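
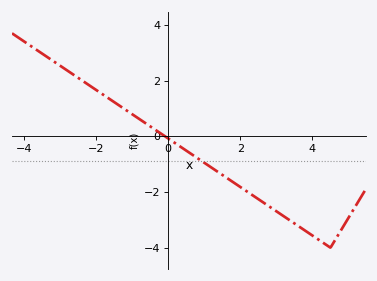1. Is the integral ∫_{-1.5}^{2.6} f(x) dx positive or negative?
negative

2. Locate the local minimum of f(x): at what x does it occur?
4.5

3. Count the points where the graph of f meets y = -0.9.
1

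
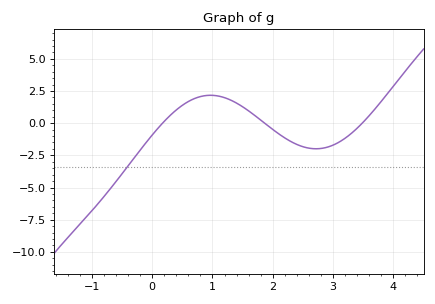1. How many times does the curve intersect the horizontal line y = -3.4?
1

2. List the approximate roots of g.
0.172, 1.87, 3.48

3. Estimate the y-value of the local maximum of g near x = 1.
2.17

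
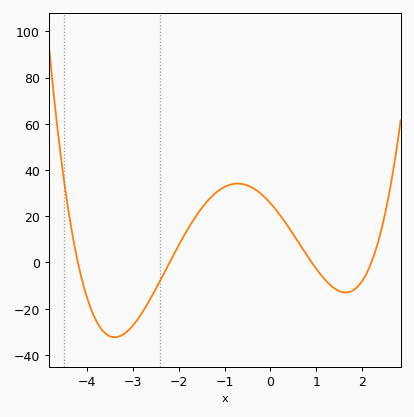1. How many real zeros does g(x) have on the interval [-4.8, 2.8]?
4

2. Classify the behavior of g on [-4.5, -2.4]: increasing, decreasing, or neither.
neither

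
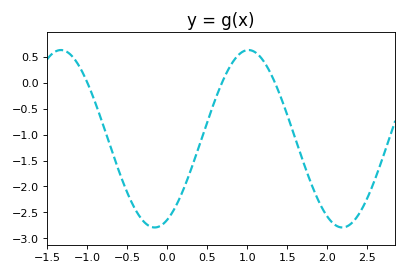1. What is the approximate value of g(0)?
-2.64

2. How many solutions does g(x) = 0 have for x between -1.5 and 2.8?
3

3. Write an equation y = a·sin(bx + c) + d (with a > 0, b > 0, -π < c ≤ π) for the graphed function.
y = 1.71sin(2.68x - 1.15) - 1.08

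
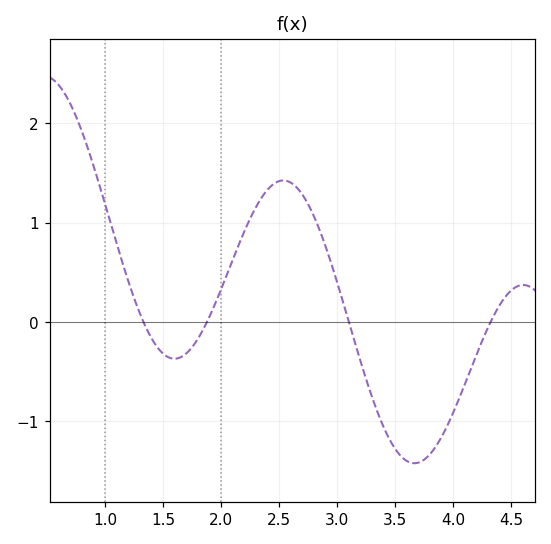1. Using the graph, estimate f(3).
0.396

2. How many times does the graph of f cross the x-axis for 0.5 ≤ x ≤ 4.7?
4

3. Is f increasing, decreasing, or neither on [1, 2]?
neither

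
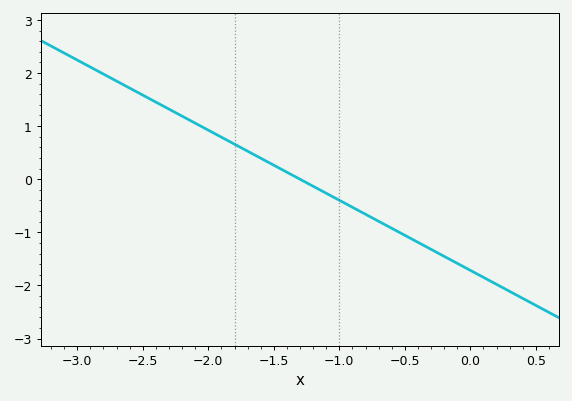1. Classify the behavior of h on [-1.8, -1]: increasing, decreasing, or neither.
decreasing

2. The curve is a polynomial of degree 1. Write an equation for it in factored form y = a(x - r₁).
y = -1.32(x + 1.3)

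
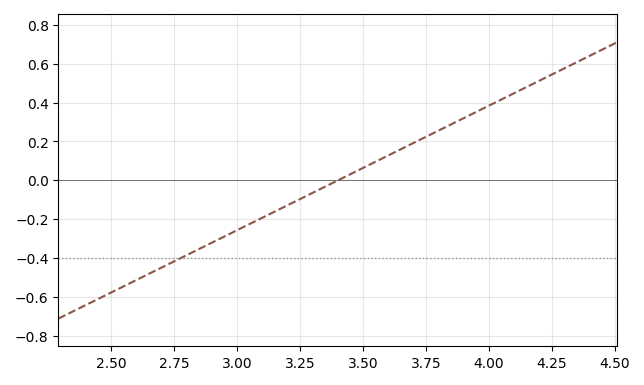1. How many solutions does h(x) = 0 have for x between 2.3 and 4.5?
1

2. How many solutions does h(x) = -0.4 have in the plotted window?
1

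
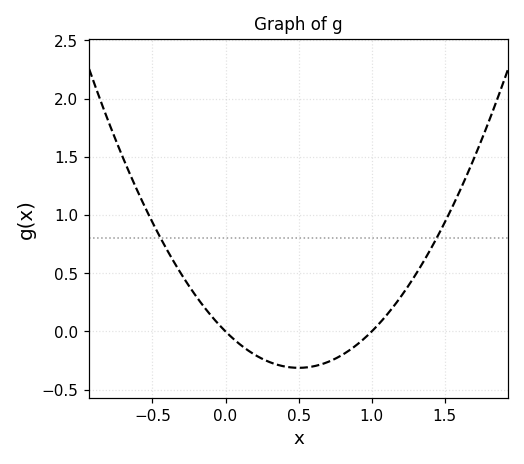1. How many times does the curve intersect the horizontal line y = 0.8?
2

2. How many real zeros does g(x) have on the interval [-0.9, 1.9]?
2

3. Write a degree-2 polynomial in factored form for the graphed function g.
y = 1.25(x - 0)(x - 1)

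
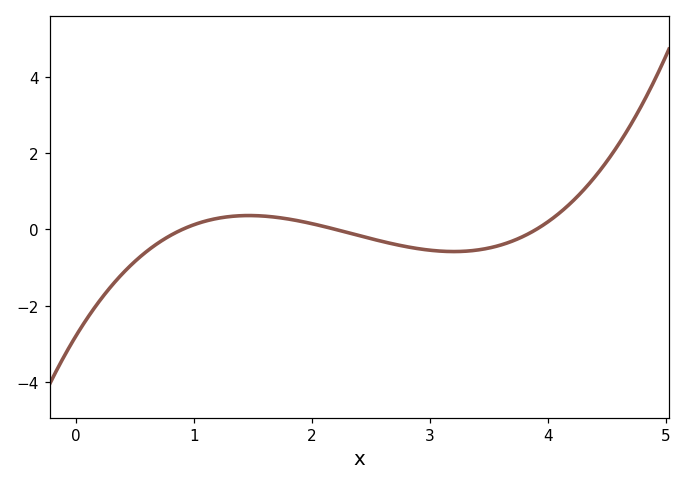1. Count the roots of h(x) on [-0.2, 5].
3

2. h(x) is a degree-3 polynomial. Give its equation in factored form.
y = 0.36(x - 0.9)(x - 2.2)(x - 3.9)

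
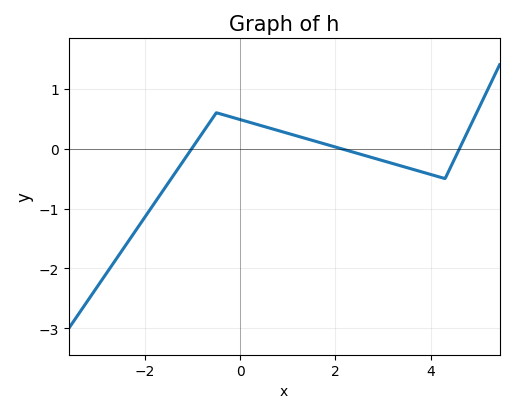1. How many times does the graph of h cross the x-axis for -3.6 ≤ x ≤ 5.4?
3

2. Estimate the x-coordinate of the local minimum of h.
4.2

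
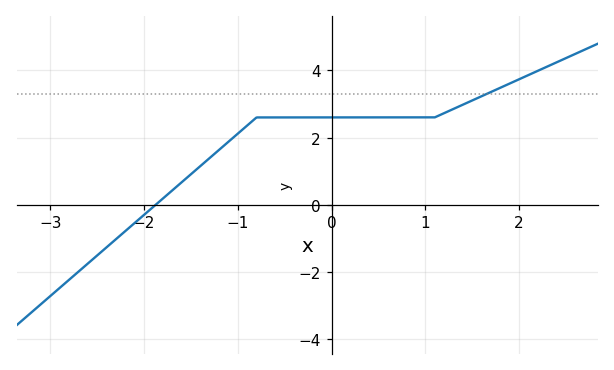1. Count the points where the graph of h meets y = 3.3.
1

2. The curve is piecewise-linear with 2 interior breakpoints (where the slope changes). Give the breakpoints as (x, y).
(-0.8, 2.6); (1.1, 2.6)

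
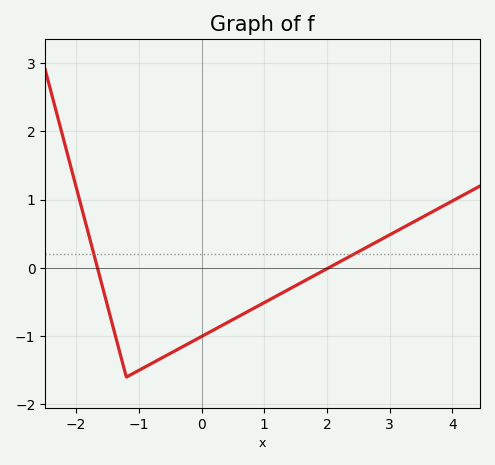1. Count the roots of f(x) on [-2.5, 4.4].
2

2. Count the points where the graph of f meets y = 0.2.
2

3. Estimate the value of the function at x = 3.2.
0.583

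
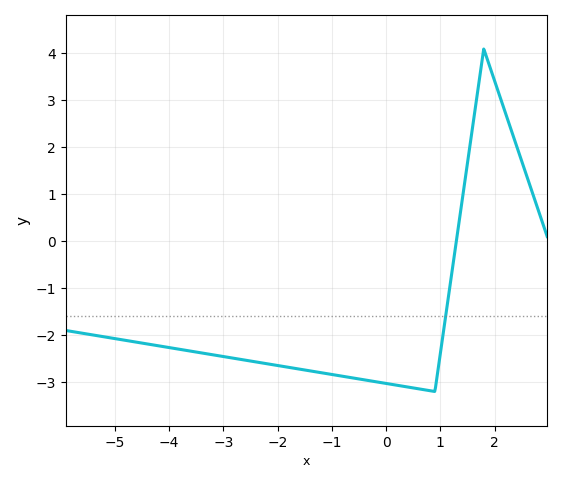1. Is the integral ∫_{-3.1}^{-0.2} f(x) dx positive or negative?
negative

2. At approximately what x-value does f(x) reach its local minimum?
0.8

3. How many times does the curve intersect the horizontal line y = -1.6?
1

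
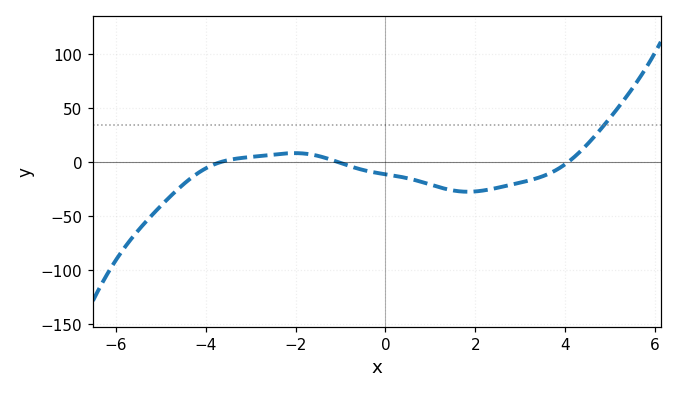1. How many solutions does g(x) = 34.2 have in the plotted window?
1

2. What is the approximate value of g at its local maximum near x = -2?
10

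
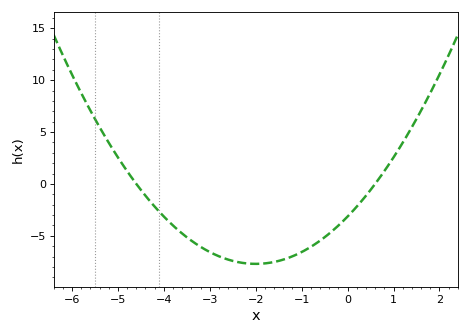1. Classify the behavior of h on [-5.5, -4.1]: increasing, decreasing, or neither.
decreasing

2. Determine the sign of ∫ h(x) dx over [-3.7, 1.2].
negative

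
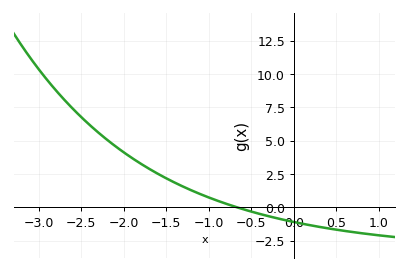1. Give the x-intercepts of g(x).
-0.662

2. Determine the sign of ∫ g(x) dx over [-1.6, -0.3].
positive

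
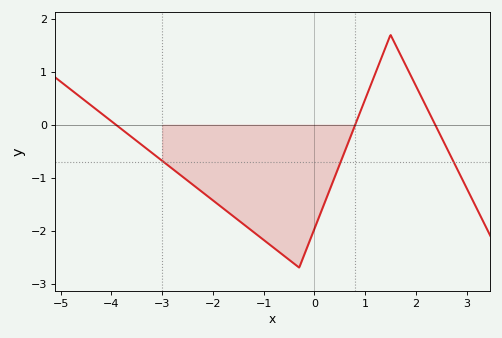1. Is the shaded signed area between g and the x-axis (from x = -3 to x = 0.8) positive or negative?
negative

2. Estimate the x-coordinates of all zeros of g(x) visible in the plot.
-3.91, 0.805, 2.38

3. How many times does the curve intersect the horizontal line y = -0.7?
3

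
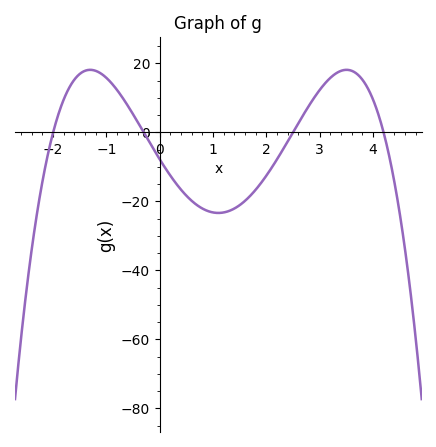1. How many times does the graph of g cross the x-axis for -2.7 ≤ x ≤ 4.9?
4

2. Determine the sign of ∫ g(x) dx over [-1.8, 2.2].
negative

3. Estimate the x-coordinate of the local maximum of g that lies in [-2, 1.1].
-1.4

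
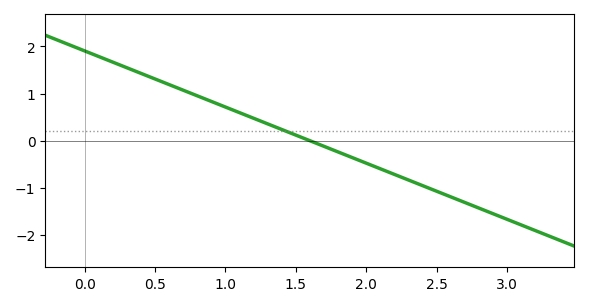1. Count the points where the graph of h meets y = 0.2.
1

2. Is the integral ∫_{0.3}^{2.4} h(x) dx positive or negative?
positive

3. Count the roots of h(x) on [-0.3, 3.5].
1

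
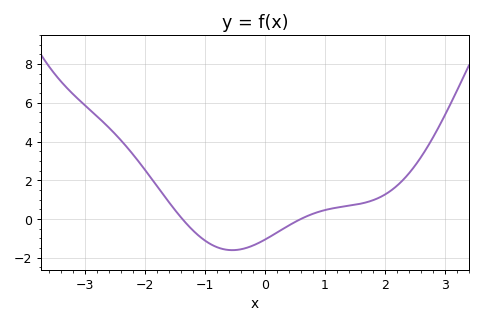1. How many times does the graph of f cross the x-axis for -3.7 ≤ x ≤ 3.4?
2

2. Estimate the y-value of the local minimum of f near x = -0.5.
-1.61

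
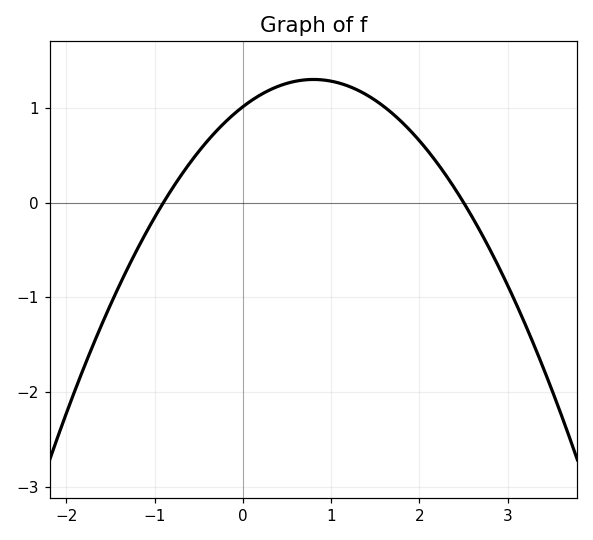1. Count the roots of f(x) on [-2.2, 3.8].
2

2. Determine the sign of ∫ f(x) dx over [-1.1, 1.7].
positive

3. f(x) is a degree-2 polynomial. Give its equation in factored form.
y = -0.45(x + 0.9)(x - 2.5)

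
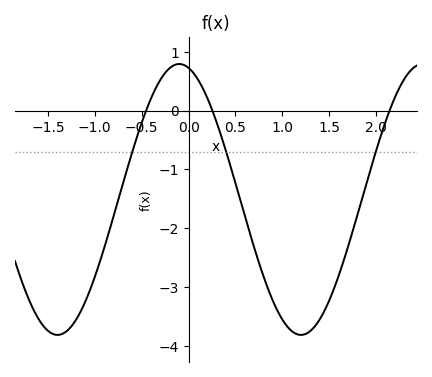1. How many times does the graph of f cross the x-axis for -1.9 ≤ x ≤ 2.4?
3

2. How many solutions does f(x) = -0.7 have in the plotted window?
3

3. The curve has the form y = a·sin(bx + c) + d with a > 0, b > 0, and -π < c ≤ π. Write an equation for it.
y = 2.3sin(2.4x + 1.8) - 1.51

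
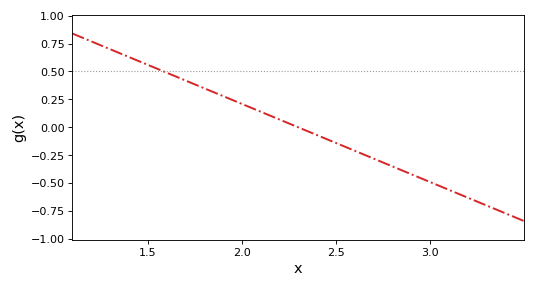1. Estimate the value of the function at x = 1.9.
0.28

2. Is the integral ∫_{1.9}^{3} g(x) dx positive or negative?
negative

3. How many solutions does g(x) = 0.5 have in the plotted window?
1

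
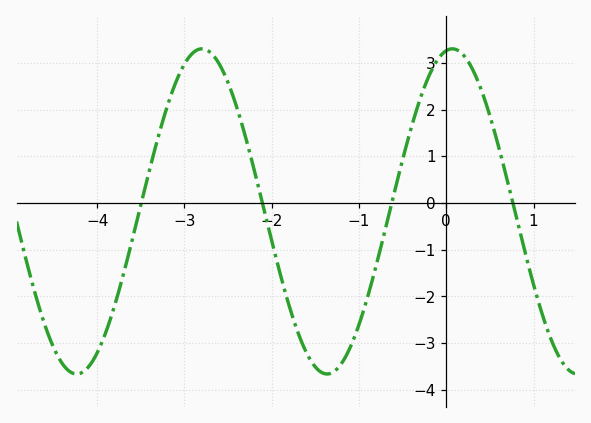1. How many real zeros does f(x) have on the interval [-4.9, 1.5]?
4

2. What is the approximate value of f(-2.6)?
2.97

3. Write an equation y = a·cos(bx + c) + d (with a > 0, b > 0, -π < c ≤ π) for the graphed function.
y = 3.48cos(2.19x - 0.152) - 0.18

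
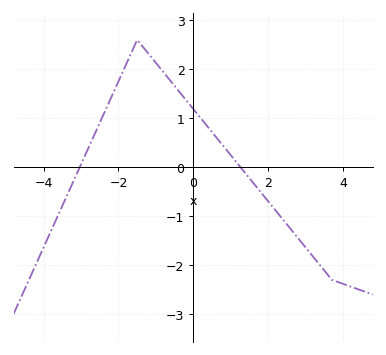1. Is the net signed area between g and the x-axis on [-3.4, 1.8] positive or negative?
positive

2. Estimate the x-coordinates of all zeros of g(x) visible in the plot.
-3, 1.2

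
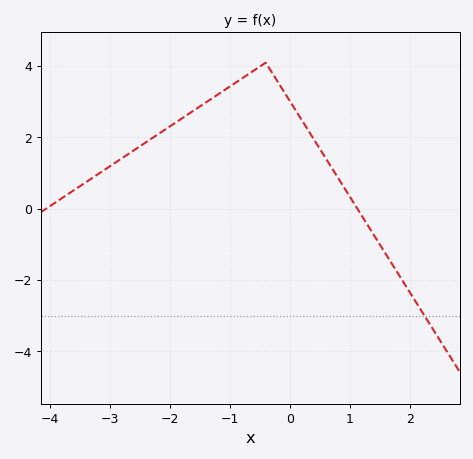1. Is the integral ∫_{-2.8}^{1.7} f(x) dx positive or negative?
positive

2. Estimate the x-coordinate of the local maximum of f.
-0.4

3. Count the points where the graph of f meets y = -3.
1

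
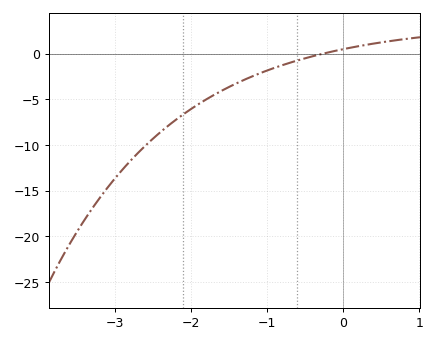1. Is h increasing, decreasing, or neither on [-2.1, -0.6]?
increasing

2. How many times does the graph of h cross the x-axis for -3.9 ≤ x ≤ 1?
1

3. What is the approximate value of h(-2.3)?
-8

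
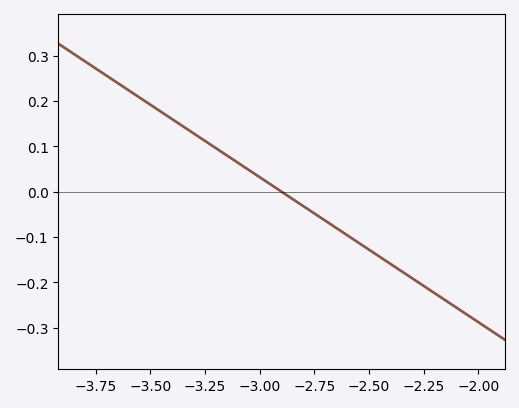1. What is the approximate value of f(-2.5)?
-0.13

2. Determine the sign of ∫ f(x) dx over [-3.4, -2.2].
negative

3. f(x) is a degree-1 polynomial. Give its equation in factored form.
y = -0.32(x + 2.9)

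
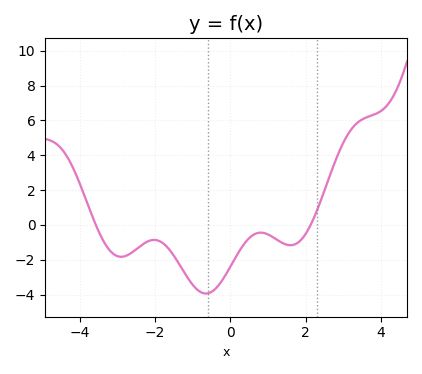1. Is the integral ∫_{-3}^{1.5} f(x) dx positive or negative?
negative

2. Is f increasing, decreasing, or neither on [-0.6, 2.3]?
neither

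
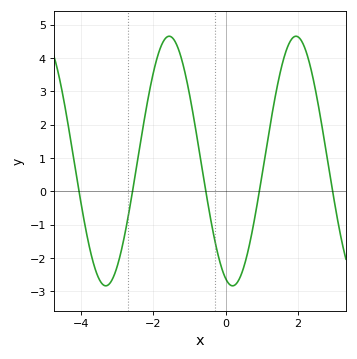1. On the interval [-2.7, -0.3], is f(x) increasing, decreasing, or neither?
neither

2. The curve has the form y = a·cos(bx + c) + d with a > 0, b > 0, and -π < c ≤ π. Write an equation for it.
y = 3.74cos(1.79x + 2.79) + 0.91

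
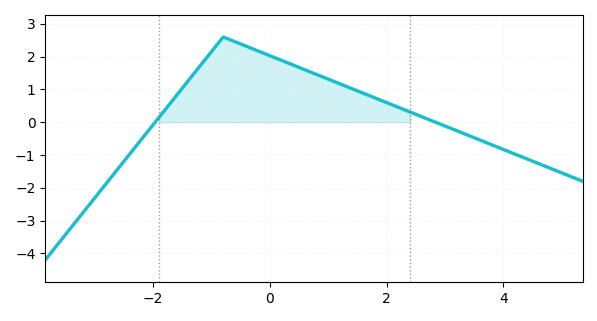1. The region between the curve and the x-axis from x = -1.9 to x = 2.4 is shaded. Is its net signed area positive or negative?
positive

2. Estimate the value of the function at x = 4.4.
-1.1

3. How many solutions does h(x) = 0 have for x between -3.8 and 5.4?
2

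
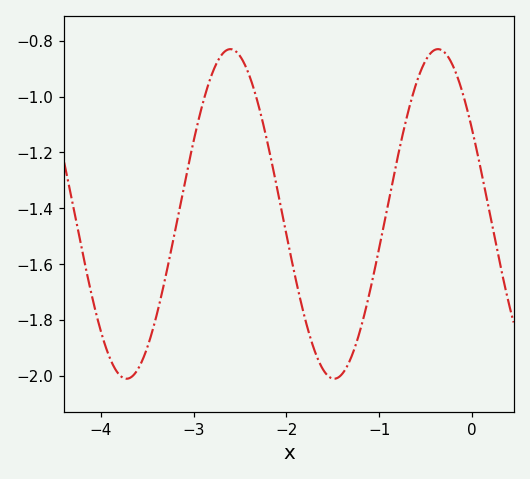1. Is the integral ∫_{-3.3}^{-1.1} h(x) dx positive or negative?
negative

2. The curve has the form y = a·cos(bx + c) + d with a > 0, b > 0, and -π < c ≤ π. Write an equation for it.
y = 0.59cos(2.81x + 1.03) - 1.42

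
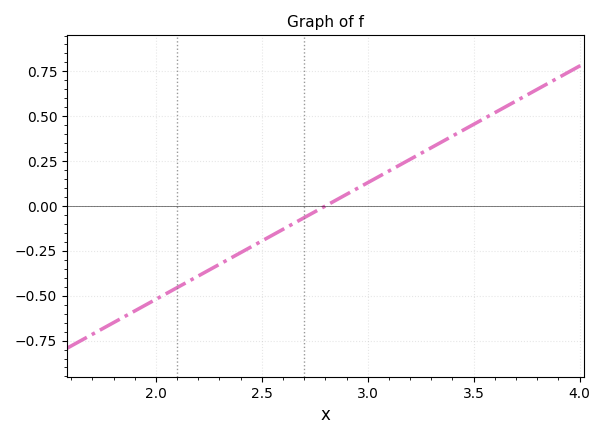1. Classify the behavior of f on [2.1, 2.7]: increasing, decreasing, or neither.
increasing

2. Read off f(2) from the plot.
-0.52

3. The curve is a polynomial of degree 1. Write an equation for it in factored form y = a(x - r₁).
y = 0.65(x - 2.8)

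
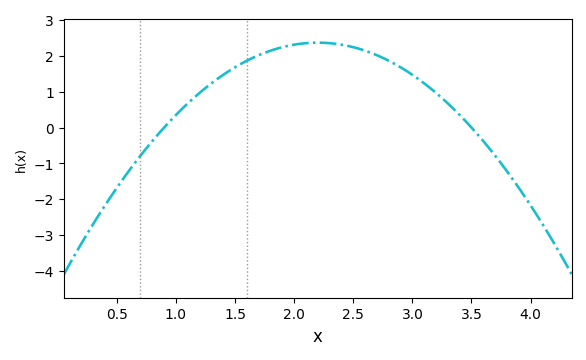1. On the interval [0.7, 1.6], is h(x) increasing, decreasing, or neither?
increasing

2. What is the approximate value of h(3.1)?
1.2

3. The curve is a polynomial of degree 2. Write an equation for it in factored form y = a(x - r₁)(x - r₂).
y = -1.4(x - 0.9)(x - 3.5)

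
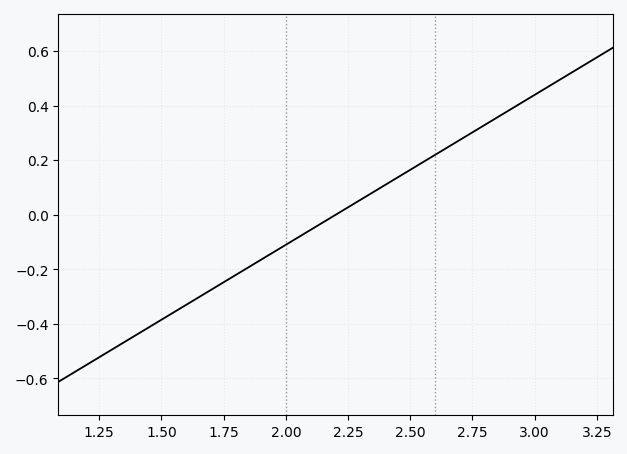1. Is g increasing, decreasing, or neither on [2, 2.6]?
increasing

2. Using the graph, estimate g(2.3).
0.055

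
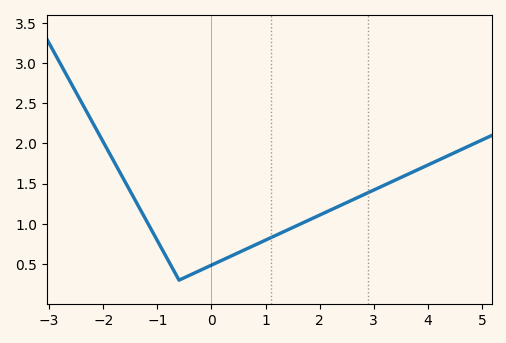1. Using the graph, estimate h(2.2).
1.15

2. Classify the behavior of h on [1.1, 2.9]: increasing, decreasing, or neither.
increasing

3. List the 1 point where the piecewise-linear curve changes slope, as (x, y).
(-0.6, 0.3)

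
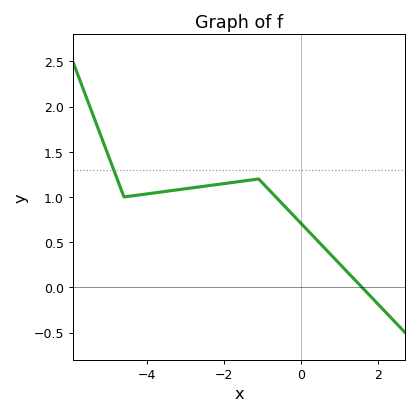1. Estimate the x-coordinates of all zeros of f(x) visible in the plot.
1.59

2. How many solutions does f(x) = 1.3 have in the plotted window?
1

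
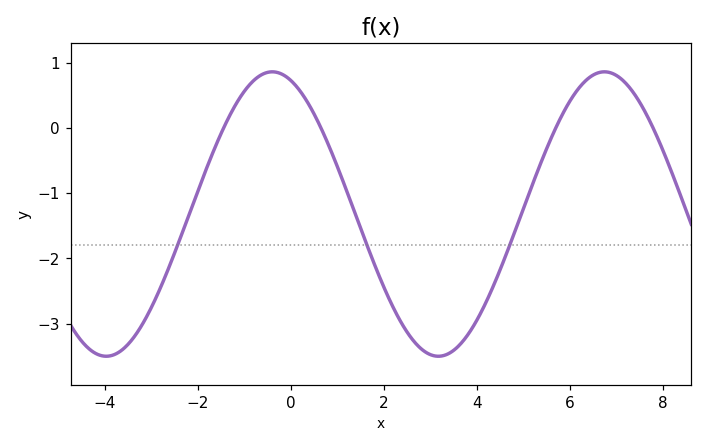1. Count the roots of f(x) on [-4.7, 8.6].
4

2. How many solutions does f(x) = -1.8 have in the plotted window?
3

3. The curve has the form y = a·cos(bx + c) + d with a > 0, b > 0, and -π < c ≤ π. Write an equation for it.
y = 2.18cos(0.88x + 0.352) - 1.32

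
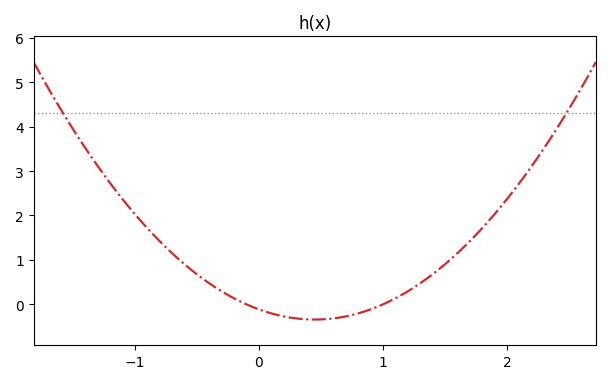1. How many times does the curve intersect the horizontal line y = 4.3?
2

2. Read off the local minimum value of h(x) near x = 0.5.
-0.342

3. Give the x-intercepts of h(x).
-0.1, 1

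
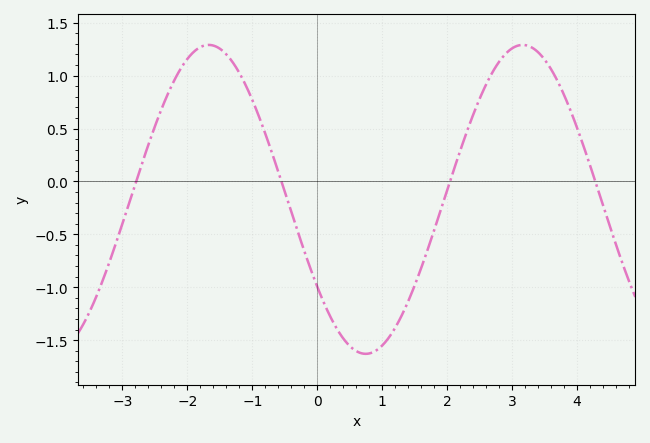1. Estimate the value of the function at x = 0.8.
-1.63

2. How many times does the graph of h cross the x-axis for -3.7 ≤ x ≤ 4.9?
4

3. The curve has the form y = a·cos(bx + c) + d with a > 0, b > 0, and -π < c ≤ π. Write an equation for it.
y = 1.46cos(1.3x + 2.17) - 0.17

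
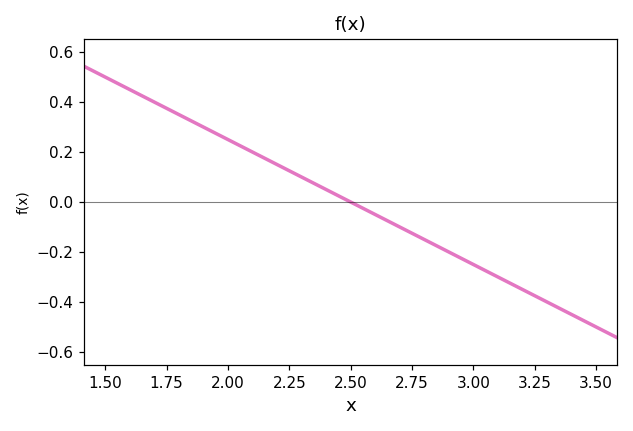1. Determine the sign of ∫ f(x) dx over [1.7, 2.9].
positive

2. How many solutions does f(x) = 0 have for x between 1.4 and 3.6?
1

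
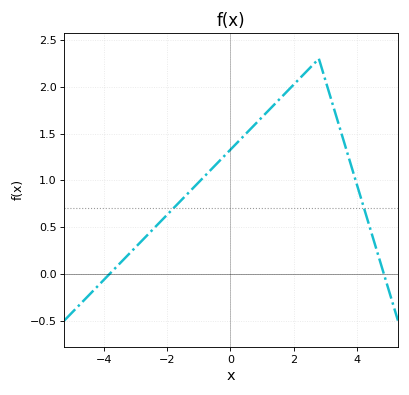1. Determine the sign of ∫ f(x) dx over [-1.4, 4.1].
positive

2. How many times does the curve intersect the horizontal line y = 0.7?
2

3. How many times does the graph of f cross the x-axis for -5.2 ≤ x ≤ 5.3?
2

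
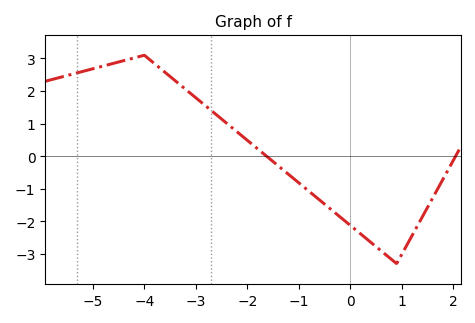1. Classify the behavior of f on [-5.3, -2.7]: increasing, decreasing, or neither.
neither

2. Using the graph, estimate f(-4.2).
3.02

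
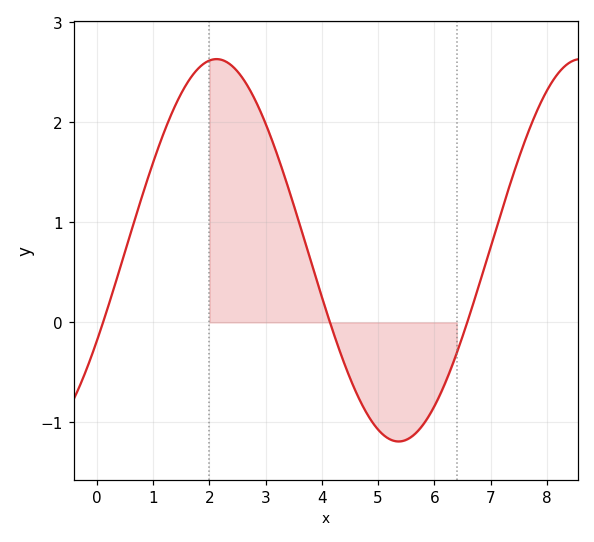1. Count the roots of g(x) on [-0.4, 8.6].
3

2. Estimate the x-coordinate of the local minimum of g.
5.4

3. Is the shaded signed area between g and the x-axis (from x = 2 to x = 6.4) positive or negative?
positive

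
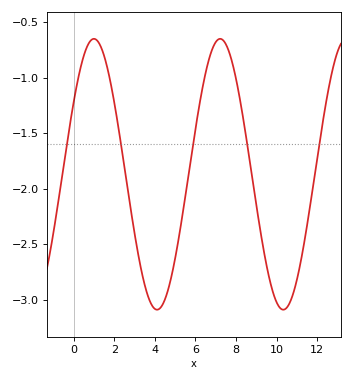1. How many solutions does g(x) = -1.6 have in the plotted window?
5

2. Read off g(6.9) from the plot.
-0.714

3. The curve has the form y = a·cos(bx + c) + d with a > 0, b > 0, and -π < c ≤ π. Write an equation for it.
y = 1.22cos(1.01x - 1.01) - 1.87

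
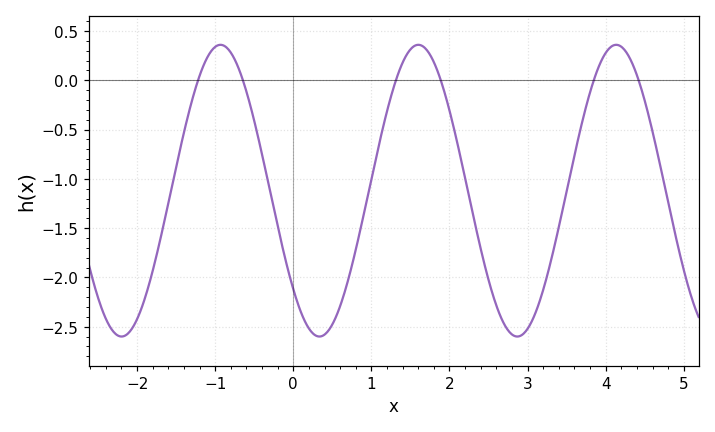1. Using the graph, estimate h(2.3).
-1.36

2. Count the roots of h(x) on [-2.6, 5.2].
6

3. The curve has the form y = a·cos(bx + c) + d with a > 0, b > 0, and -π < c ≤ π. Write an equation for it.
y = 1.48cos(2.48x + 2.31) - 1.12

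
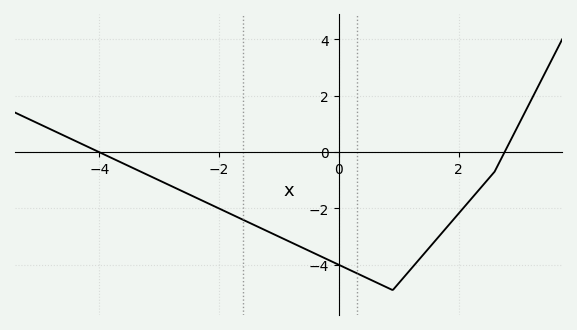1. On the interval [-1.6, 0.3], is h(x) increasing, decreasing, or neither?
decreasing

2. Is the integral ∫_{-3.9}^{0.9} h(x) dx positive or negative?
negative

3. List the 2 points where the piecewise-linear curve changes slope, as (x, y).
(0.9, -4.9); (2.6, -0.7)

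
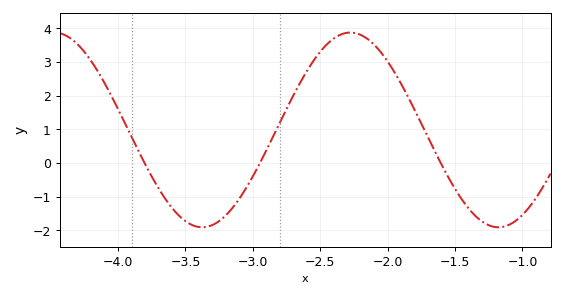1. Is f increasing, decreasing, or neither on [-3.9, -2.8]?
neither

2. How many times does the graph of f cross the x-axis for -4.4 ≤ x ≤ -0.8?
3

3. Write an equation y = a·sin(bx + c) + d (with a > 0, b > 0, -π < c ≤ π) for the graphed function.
y = 2.89sin(2.86x + 1.8) + 0.98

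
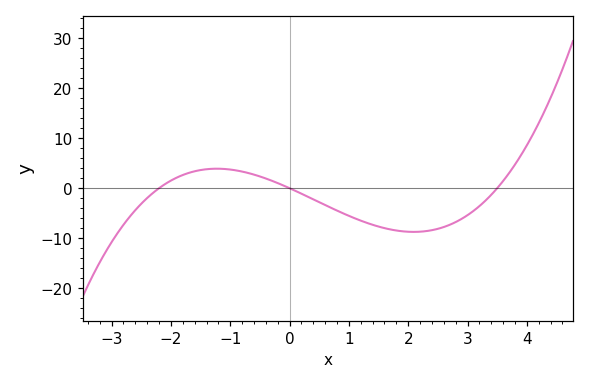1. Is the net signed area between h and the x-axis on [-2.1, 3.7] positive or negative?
negative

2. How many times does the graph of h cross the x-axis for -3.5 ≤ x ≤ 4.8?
3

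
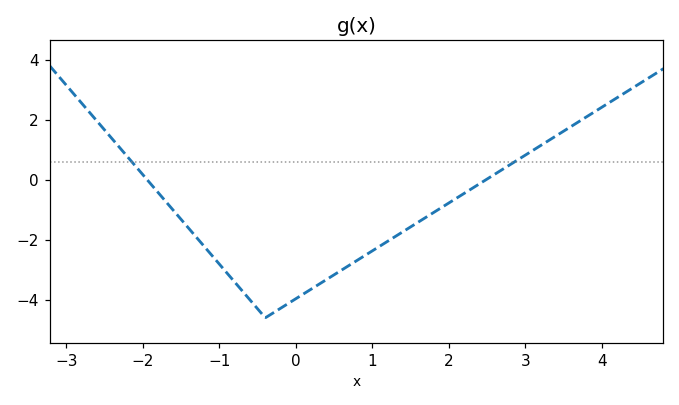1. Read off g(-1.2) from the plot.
-2.2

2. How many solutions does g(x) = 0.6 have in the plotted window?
2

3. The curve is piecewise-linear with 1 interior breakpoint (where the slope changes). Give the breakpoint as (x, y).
(-0.4, -4.6)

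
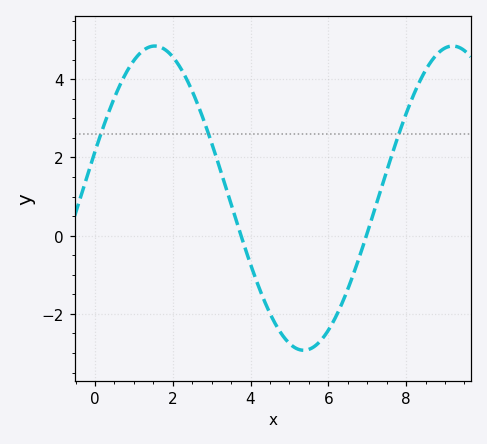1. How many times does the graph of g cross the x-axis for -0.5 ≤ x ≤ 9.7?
2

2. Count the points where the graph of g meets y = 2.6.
3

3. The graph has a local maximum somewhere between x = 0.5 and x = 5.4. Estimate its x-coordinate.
1.6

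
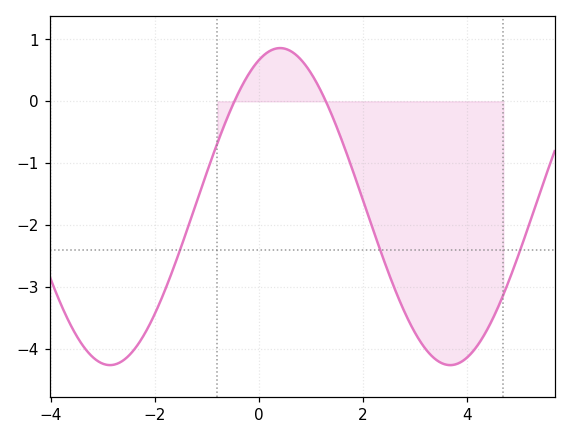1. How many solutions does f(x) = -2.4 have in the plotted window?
3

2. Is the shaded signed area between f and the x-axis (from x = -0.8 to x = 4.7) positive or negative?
negative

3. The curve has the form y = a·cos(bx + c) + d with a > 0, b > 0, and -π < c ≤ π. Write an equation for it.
y = 2.56cos(0.96x - 0.39) - 1.7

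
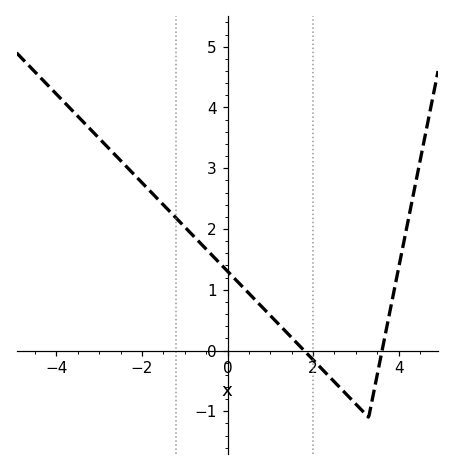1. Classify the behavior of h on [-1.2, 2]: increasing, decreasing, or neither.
decreasing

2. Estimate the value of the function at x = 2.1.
-0.225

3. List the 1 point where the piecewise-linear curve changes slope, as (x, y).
(3.3, -1.1)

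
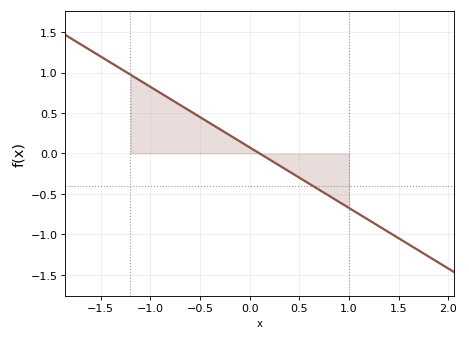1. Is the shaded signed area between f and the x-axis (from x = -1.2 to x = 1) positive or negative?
positive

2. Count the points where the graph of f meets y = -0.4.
1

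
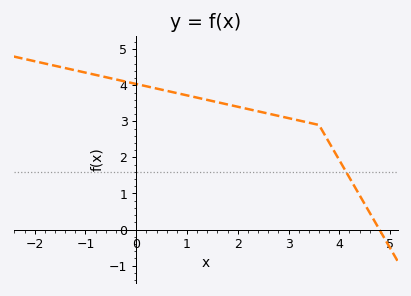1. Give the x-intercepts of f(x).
4.8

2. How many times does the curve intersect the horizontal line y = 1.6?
1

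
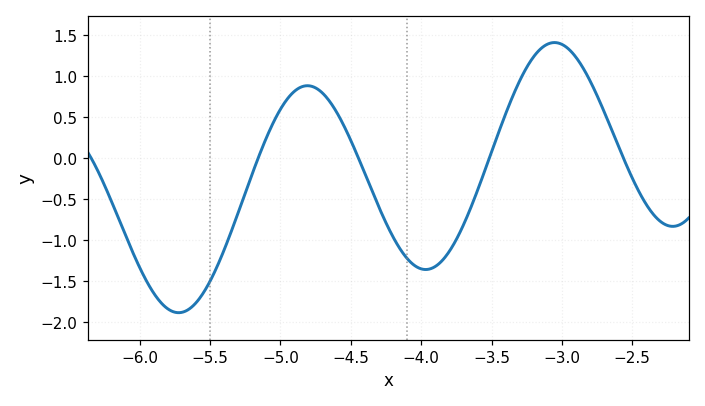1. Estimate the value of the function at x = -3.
1.4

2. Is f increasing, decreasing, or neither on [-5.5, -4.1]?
neither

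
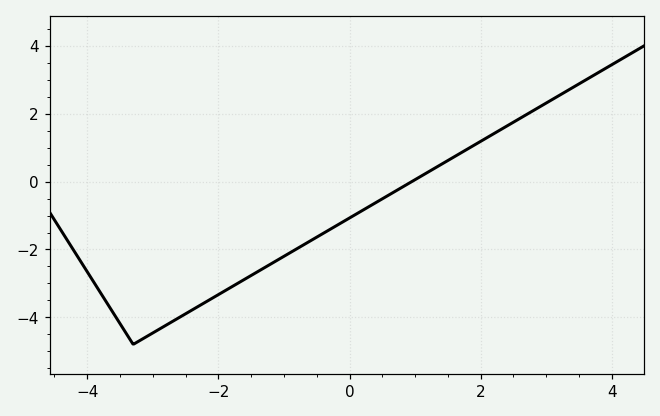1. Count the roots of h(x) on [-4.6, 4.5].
1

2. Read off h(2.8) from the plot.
2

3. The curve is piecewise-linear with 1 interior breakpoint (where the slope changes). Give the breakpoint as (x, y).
(-3.3, -4.8)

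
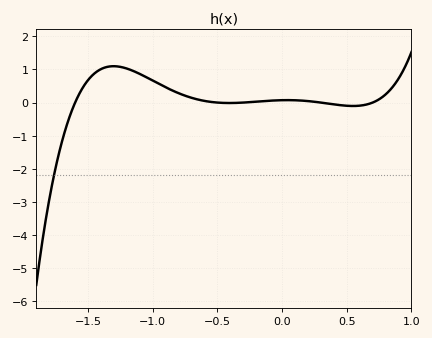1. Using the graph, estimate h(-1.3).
1.1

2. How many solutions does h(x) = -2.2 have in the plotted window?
1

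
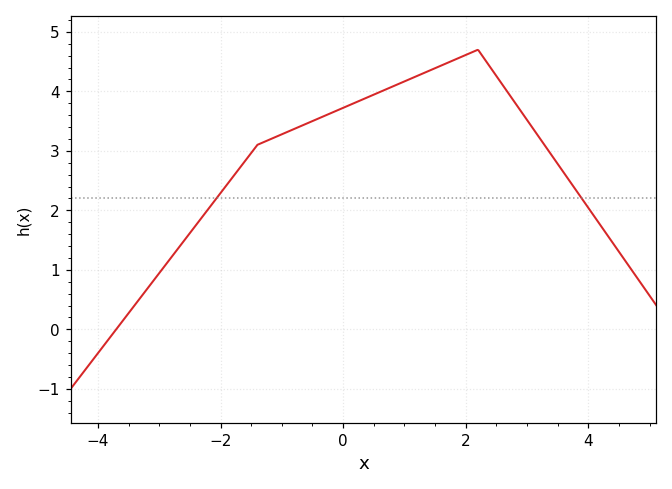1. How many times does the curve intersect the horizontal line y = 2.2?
2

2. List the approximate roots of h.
-3.8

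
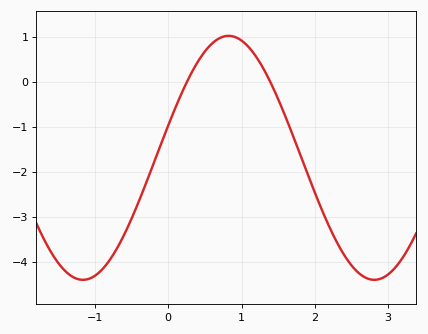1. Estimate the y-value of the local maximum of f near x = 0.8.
1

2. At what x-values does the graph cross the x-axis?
0.3, 1.4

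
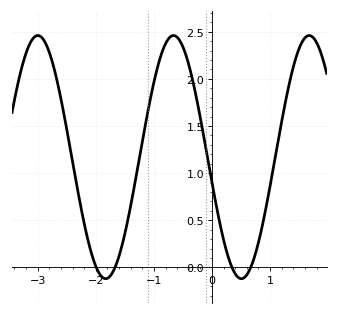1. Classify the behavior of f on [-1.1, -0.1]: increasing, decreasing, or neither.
neither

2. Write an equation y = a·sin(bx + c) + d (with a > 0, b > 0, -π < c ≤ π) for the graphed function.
y = 1.29sin(2.7x - 2.9) + 1.17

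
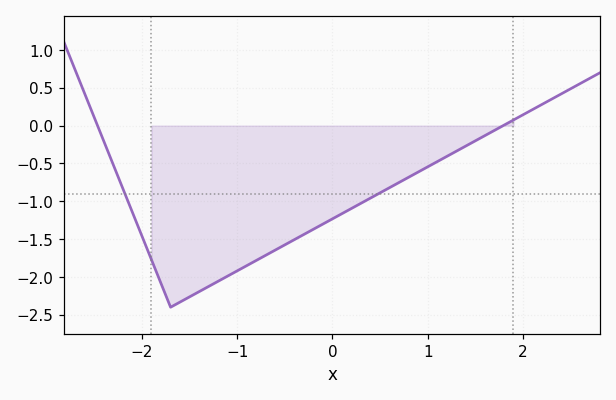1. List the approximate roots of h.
-2.5, 1.8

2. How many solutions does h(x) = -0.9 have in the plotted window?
2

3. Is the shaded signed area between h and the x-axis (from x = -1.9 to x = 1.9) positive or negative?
negative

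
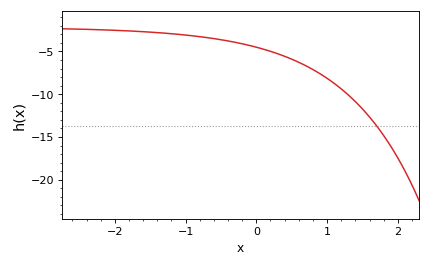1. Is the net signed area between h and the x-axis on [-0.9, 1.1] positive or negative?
negative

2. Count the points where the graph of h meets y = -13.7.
1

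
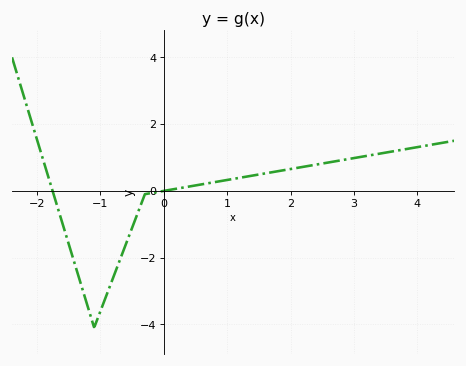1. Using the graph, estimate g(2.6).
0.8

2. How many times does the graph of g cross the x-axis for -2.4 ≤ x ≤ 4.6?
2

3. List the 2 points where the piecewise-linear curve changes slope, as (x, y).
(-1.1, -4.1); (-0.3, -0.1)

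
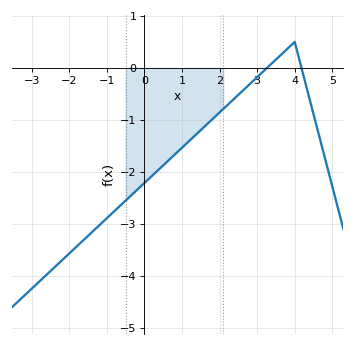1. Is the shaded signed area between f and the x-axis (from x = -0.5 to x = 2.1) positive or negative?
negative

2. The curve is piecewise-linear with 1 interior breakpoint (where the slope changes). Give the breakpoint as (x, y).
(4, 0.5)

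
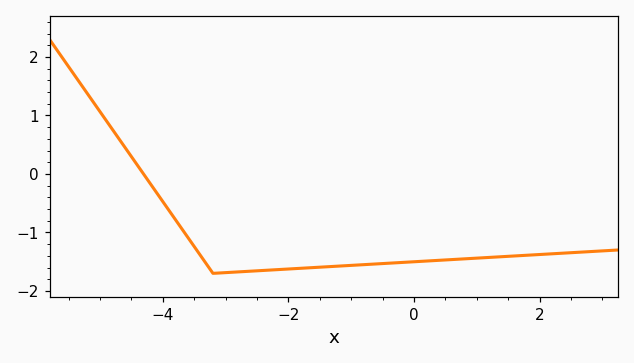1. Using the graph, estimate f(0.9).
-1.45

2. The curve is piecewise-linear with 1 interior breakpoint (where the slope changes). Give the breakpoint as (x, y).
(-3.2, -1.7)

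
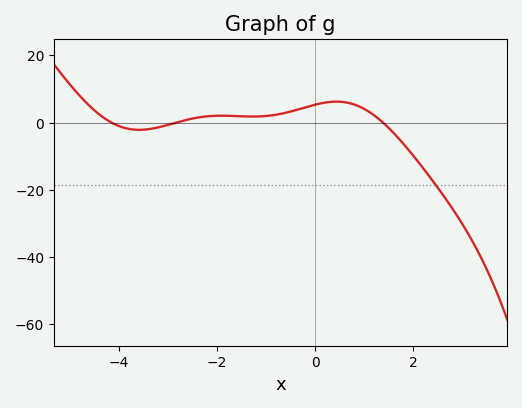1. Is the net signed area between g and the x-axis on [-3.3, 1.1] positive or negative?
positive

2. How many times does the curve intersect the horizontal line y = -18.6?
1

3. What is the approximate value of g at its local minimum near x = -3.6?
-2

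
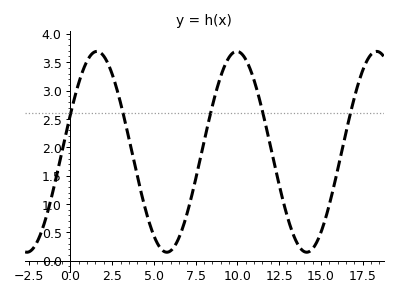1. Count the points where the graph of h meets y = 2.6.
5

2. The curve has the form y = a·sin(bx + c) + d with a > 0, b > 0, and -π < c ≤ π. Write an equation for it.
y = 1.77sin(0.75x + 0.38) + 1.92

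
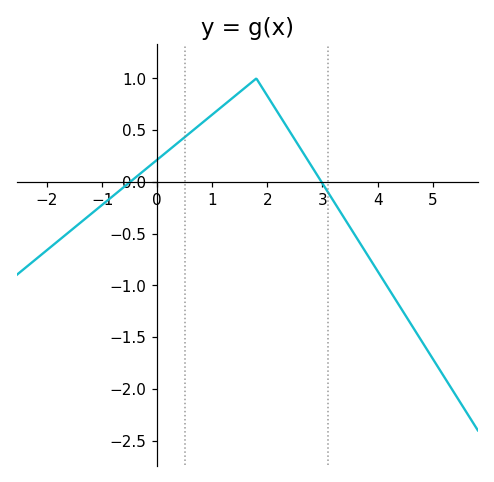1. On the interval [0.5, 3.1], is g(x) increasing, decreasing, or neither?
neither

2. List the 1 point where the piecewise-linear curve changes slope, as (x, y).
(1.8, 1)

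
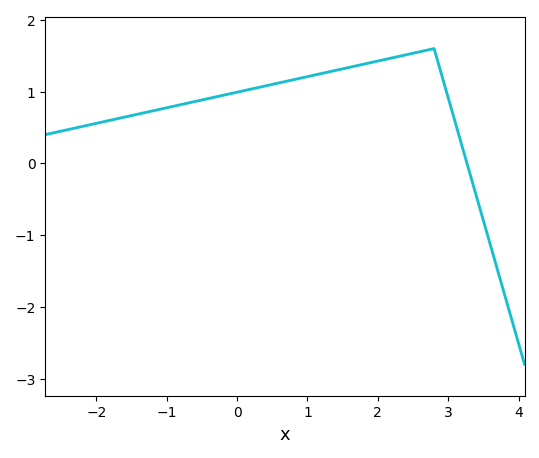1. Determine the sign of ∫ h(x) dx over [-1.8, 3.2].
positive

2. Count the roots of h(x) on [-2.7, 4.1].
1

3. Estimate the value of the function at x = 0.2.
1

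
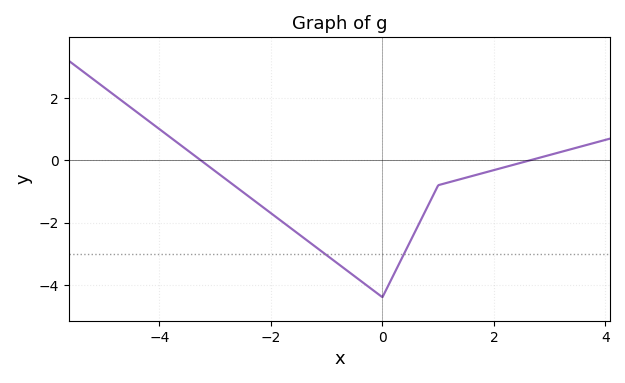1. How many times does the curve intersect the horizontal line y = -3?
2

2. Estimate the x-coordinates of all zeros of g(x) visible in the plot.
-3.2, 2.6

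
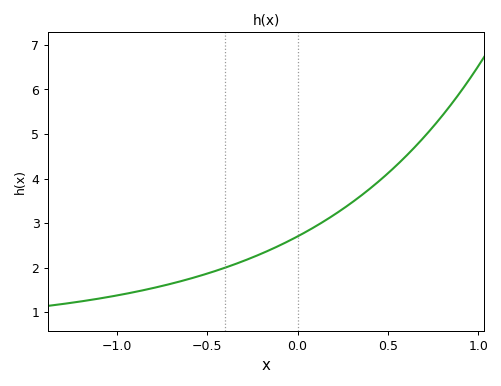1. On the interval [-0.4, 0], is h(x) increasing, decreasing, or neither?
increasing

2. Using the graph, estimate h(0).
2.7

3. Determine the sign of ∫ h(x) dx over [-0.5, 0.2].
positive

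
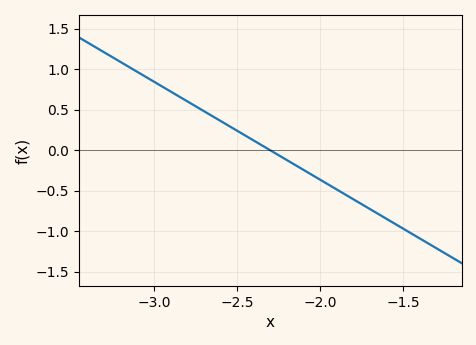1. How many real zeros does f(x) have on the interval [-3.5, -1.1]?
1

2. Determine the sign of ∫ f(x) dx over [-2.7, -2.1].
positive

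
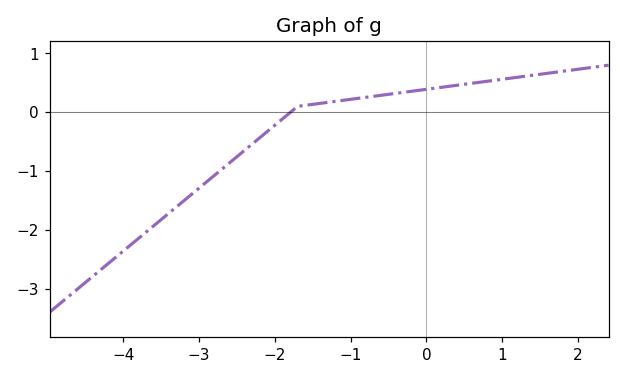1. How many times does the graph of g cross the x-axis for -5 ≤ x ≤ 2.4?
1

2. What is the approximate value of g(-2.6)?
-0.9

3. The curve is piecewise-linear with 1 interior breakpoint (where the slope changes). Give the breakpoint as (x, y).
(-1.7, 0.1)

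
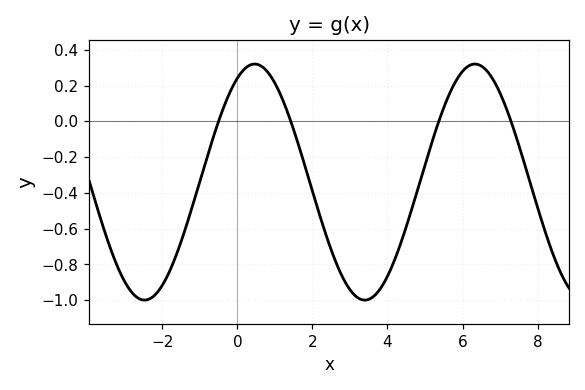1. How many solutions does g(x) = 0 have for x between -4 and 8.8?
4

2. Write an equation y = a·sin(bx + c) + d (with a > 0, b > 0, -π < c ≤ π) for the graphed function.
y = 0.66sin(1.07x + 1.08) - 0.34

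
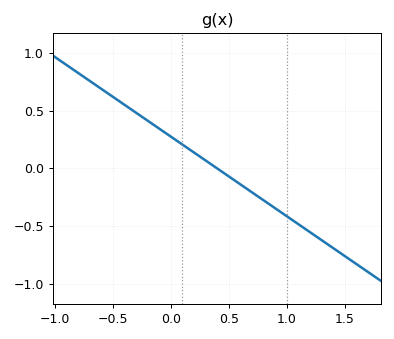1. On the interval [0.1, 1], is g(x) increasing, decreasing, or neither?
decreasing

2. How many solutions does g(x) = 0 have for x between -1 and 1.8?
1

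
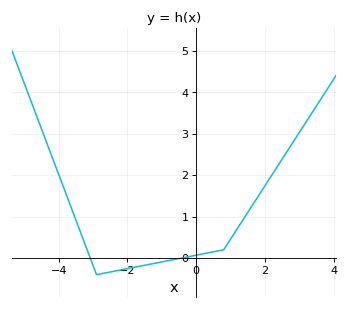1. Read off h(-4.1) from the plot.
2.23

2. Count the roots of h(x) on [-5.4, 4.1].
2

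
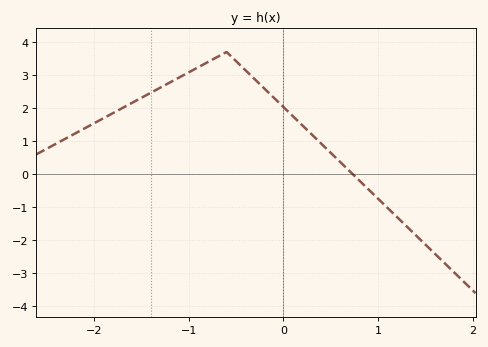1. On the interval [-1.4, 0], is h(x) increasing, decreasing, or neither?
neither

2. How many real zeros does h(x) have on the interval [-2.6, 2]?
1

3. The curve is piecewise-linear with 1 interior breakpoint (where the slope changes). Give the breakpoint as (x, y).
(-0.6, 3.7)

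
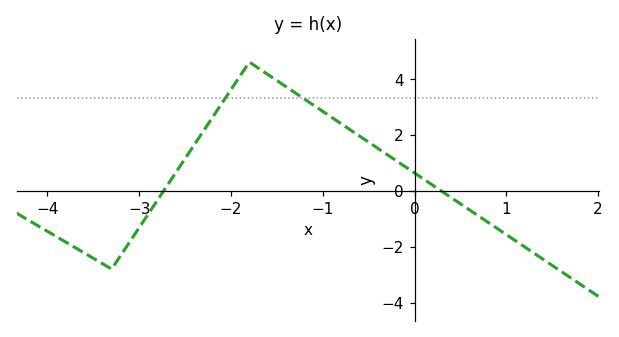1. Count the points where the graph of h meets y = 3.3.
2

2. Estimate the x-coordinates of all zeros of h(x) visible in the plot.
-2.73, 0.288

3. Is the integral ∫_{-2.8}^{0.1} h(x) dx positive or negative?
positive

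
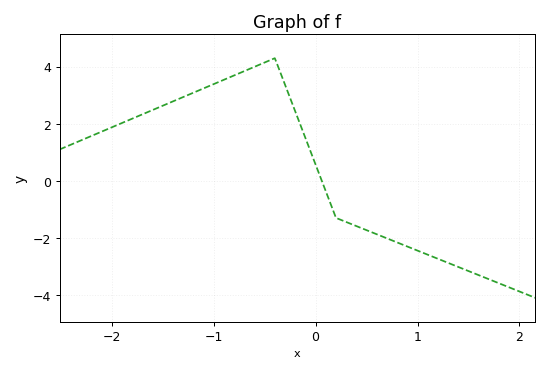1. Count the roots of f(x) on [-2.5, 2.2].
1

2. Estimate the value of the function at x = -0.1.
1.4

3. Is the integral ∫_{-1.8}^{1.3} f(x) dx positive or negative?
positive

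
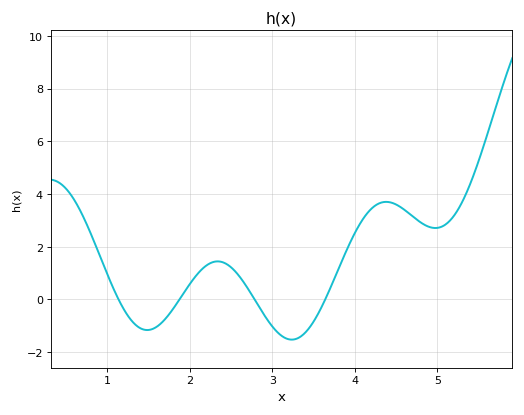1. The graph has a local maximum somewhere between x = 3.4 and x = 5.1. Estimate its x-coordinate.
4.4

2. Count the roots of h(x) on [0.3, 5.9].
4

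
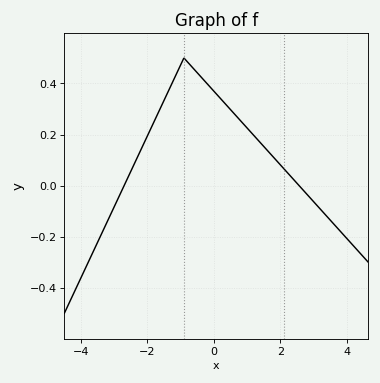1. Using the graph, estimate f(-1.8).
0.24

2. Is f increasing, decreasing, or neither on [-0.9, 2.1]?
decreasing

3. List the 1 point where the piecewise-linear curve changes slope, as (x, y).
(-0.9, 0.5)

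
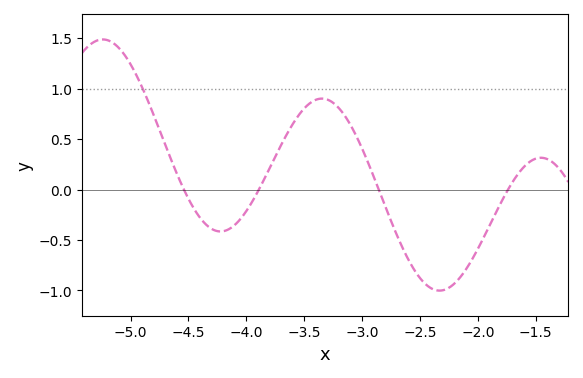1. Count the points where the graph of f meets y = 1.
1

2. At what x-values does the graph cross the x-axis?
-4.5, -3.9, -2.9, -1.7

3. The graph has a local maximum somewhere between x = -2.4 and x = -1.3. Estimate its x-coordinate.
-1.5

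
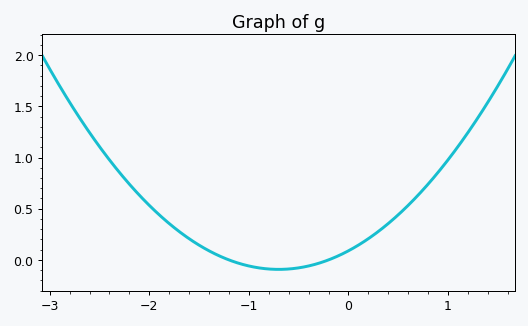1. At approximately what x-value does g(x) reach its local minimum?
-0.7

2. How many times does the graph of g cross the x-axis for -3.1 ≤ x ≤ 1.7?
2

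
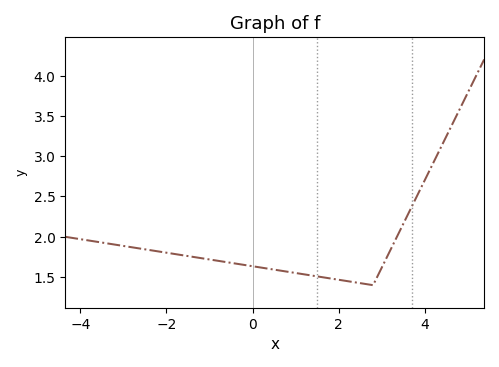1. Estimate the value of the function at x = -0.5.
1.68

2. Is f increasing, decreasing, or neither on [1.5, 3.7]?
neither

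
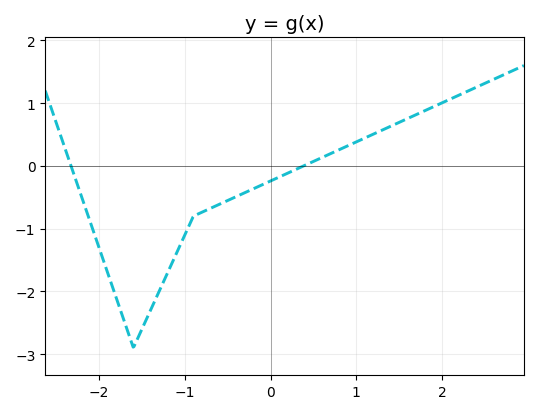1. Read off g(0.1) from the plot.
-0.2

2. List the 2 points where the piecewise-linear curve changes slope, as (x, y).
(-1.6, -2.9); (-0.9, -0.8)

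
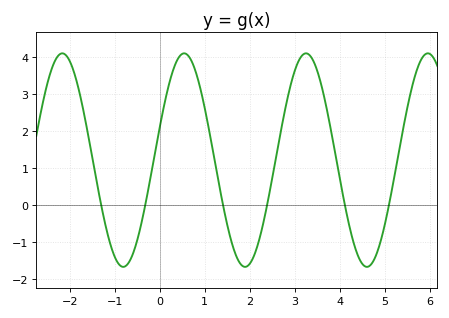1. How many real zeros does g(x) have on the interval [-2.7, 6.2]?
6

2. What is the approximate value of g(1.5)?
-0.5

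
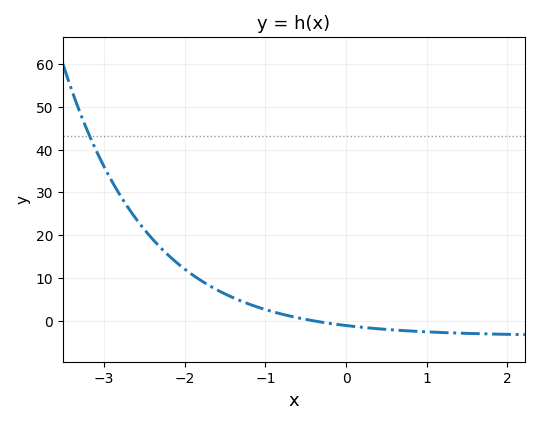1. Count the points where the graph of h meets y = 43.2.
1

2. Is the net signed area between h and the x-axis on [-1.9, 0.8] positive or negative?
positive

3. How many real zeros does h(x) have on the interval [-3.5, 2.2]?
1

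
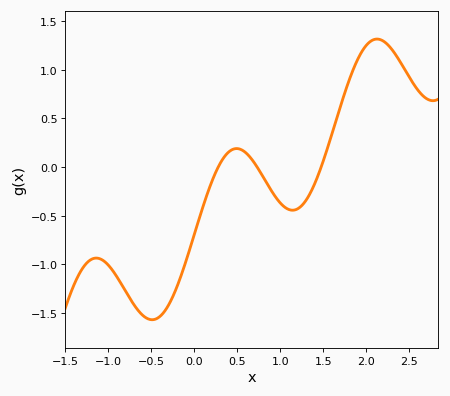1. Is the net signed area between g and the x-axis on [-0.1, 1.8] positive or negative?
negative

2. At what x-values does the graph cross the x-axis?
0.277, 0.729, 1.47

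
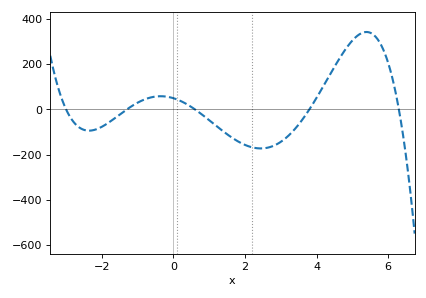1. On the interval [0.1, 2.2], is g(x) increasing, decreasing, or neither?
decreasing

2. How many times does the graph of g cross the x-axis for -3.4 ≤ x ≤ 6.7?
5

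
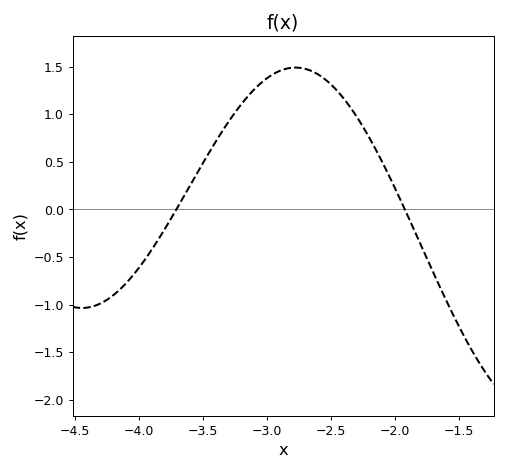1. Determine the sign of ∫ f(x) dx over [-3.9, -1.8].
positive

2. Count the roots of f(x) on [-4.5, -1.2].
2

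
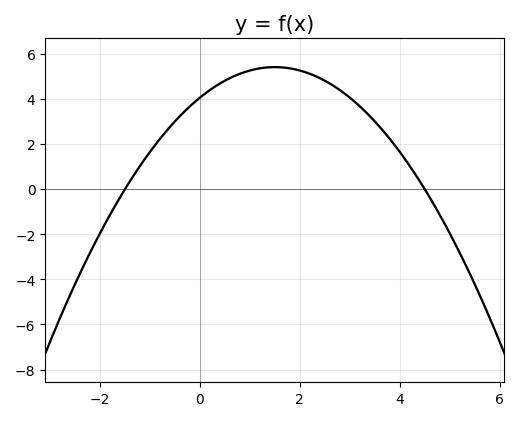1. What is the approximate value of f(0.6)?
4.91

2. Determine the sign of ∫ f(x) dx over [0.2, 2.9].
positive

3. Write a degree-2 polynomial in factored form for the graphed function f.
y = -0.6(x + 1.5)(x - 4.5)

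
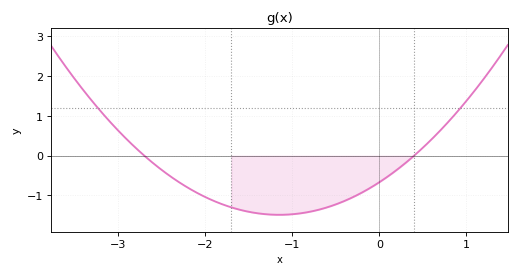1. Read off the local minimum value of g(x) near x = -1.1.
-1.5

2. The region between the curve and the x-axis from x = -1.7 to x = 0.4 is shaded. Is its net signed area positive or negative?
negative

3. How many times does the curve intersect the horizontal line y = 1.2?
2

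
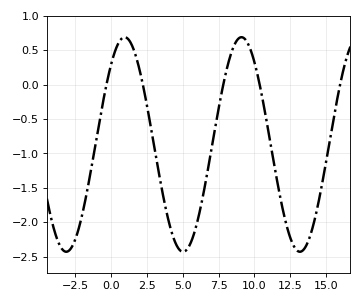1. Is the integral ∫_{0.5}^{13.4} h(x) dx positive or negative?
negative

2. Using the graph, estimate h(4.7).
-2.4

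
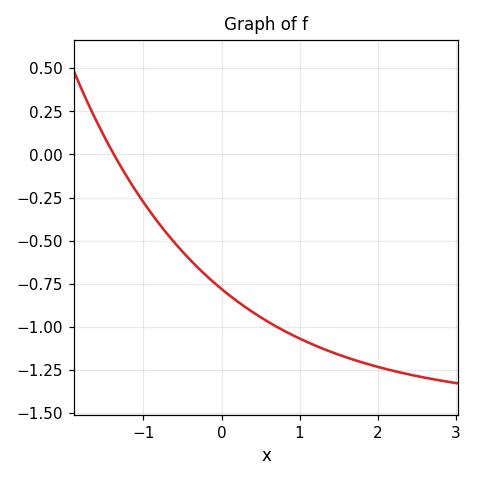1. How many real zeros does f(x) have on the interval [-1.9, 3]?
1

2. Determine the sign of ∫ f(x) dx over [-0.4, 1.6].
negative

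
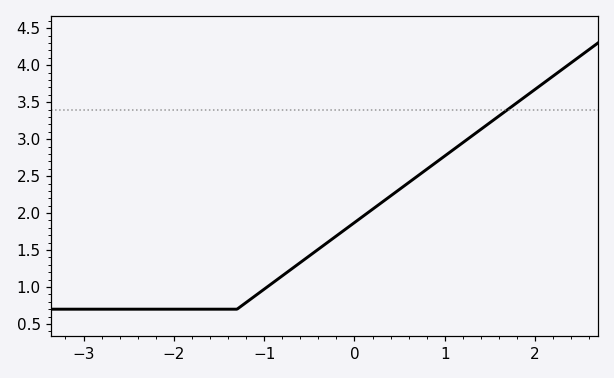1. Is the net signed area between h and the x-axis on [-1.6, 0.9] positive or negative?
positive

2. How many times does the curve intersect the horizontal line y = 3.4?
1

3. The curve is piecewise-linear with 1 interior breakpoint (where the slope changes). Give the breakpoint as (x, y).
(-1.3, 0.7)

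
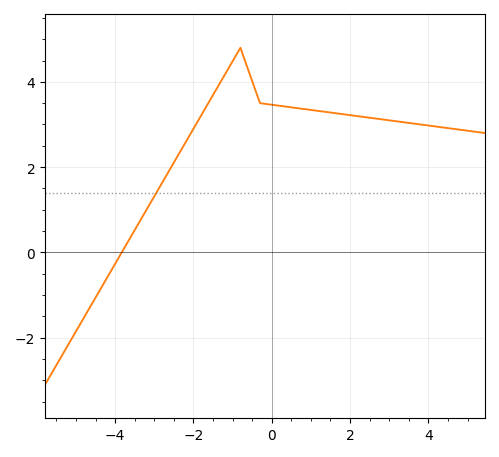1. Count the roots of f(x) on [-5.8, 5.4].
1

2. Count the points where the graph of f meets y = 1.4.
1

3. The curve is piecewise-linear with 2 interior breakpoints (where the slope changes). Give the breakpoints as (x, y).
(-0.8, 4.8); (-0.3, 3.5)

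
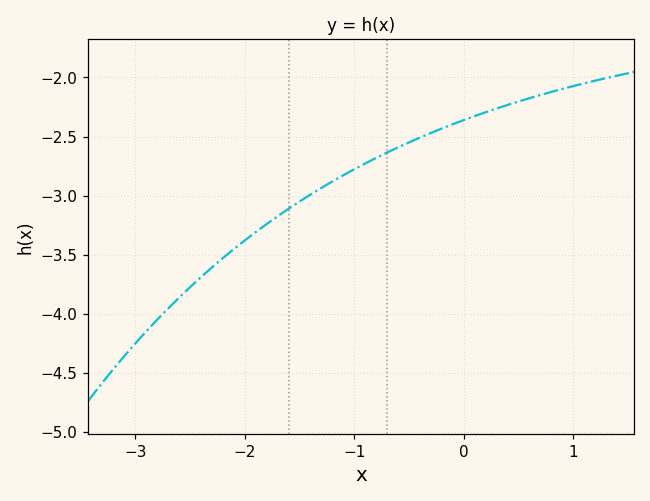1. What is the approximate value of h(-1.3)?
-2.93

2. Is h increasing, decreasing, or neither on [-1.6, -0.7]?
increasing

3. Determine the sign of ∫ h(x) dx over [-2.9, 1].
negative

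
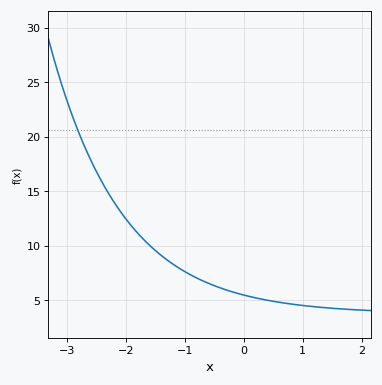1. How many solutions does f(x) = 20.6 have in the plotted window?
1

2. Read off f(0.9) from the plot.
4.5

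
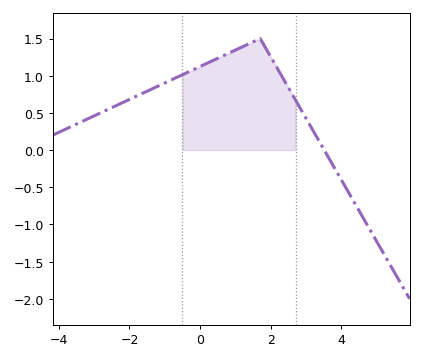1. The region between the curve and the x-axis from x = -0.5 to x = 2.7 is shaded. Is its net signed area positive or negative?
positive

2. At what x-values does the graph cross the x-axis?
3.51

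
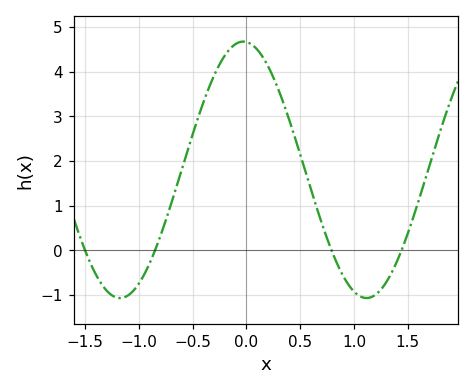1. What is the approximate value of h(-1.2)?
-1.06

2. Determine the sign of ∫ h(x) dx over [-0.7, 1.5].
positive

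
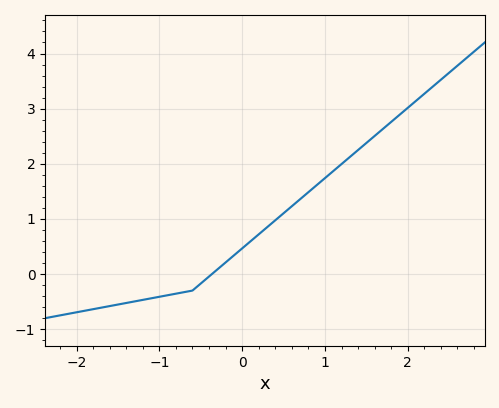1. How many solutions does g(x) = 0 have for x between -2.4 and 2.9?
1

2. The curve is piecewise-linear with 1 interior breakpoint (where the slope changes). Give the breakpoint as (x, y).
(-0.6, -0.3)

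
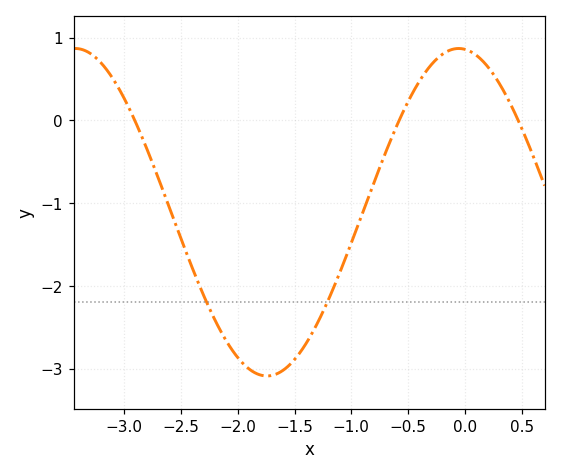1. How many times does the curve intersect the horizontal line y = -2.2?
2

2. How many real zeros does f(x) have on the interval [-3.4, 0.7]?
3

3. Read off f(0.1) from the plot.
0.789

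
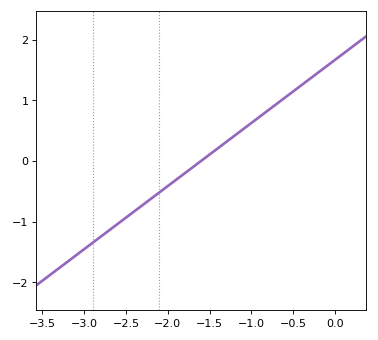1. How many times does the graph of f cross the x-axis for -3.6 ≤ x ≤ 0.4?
1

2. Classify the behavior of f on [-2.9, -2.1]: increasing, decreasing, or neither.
increasing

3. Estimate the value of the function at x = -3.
-1.46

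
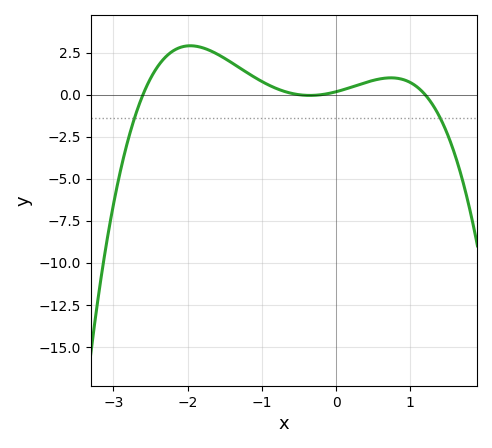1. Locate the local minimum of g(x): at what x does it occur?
-0.351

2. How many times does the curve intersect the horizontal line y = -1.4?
2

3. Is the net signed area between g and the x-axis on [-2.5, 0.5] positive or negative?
positive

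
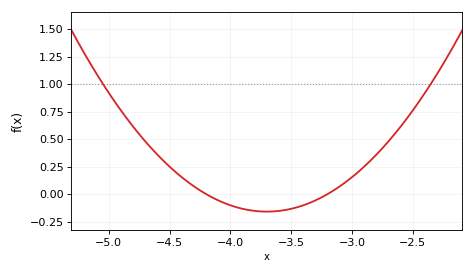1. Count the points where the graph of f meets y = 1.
2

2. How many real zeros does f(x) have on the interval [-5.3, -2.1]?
2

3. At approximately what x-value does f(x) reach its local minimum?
-3.7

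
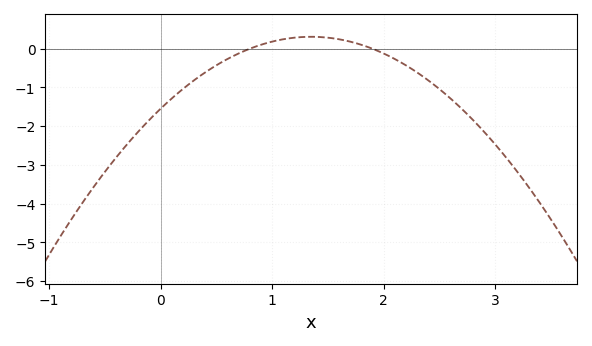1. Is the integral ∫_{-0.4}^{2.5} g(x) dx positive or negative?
negative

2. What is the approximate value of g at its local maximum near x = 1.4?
0.3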